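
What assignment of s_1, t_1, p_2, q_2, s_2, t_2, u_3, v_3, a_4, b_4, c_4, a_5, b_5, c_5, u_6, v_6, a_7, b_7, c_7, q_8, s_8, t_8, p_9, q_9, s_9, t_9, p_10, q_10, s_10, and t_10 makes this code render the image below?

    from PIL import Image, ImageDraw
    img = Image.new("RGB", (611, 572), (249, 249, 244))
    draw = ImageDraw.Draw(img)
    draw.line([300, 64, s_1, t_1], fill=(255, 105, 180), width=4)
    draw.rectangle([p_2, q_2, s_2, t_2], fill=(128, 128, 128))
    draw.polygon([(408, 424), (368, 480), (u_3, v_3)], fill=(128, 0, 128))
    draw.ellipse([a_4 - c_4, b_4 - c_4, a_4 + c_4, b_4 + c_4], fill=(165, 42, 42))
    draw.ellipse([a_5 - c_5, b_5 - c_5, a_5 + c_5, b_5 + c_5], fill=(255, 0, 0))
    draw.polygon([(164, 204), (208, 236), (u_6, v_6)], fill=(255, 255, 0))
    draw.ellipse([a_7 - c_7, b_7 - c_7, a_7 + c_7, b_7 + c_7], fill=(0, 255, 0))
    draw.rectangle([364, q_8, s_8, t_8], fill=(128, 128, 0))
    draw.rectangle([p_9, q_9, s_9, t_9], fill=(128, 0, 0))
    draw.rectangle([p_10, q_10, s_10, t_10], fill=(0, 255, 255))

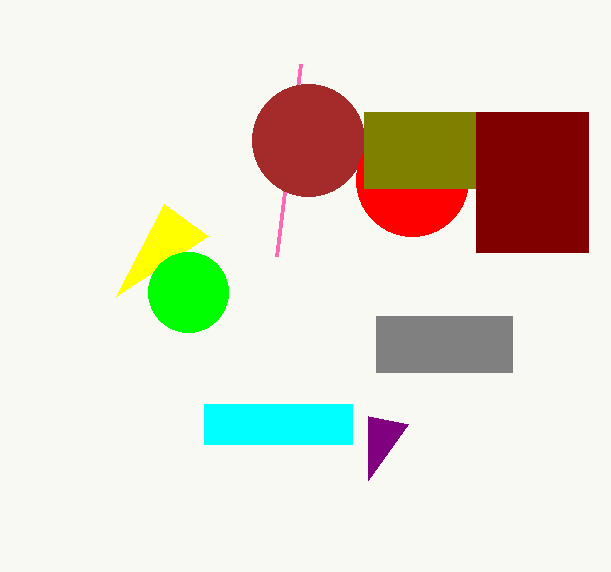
s_1 = 276; t_1 = 256; p_2 = 376; q_2 = 316; s_2 = 512; t_2 = 372; u_3 = 368; v_3 = 416; a_4 = 308; b_4 = 140; c_4 = 56; a_5 = 412; b_5 = 180; c_5 = 56; u_6 = 116; v_6 = 296; a_7 = 188; b_7 = 292; c_7 = 40; q_8 = 112; s_8 = 476; t_8 = 188; p_9 = 476; q_9 = 112; s_9 = 588; t_9 = 252; p_10 = 204; q_10 = 404; s_10 = 352; t_10 = 444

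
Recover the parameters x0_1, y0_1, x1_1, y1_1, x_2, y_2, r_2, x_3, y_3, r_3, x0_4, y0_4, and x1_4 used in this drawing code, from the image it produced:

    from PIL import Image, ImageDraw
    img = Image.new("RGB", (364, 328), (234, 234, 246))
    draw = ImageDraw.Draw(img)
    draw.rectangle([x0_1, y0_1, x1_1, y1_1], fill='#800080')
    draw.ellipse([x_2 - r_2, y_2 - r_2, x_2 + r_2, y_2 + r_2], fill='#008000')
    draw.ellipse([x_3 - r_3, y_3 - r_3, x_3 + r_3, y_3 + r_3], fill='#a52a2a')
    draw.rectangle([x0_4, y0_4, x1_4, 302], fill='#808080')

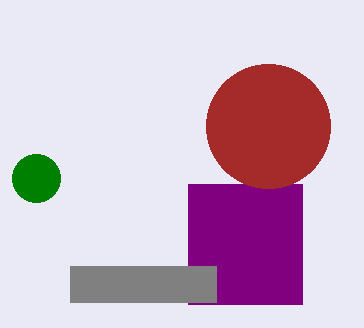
x0_1 = 188; y0_1 = 184; x1_1 = 302; y1_1 = 304; x_2 = 36; y_2 = 178; r_2 = 24; x_3 = 268; y_3 = 126; r_3 = 62; x0_4 = 70; y0_4 = 266; x1_4 = 216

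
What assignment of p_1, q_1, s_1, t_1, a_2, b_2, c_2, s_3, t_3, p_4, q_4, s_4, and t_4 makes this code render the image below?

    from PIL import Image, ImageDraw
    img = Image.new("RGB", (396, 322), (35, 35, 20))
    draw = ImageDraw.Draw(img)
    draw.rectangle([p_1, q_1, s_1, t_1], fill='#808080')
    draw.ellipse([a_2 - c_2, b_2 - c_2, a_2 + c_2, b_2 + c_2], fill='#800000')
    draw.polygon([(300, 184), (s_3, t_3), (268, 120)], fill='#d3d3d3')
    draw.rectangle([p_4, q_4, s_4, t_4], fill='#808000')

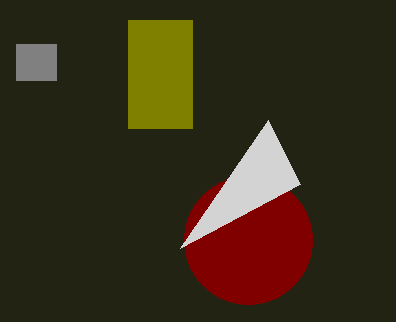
p_1 = 16
q_1 = 44
s_1 = 56
t_1 = 80
a_2 = 248
b_2 = 240
c_2 = 64
s_3 = 180
t_3 = 248
p_4 = 128
q_4 = 20
s_4 = 192
t_4 = 128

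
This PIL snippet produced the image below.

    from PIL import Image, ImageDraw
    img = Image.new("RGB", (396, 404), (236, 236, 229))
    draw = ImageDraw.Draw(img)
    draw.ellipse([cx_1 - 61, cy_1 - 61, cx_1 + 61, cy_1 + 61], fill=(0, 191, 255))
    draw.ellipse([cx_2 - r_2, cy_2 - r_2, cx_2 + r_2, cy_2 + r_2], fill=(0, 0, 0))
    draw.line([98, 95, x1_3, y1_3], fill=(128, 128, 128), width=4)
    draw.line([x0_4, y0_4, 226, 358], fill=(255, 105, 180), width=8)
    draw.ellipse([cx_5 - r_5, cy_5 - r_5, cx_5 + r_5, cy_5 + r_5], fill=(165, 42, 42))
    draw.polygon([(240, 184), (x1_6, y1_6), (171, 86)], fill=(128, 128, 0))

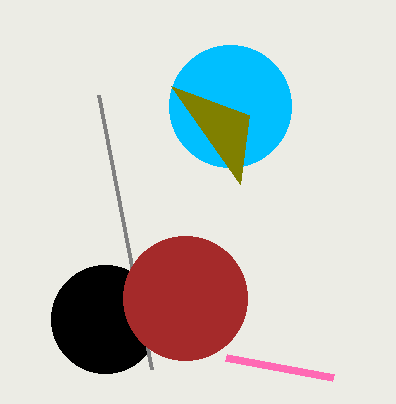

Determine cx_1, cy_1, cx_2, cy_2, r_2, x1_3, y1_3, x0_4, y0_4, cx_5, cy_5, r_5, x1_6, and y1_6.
cx_1 = 230, cy_1 = 106, cx_2 = 105, cy_2 = 319, r_2 = 54, x1_3 = 151, y1_3 = 369, x0_4 = 333, y0_4 = 378, cx_5 = 185, cy_5 = 298, r_5 = 62, x1_6 = 249, y1_6 = 115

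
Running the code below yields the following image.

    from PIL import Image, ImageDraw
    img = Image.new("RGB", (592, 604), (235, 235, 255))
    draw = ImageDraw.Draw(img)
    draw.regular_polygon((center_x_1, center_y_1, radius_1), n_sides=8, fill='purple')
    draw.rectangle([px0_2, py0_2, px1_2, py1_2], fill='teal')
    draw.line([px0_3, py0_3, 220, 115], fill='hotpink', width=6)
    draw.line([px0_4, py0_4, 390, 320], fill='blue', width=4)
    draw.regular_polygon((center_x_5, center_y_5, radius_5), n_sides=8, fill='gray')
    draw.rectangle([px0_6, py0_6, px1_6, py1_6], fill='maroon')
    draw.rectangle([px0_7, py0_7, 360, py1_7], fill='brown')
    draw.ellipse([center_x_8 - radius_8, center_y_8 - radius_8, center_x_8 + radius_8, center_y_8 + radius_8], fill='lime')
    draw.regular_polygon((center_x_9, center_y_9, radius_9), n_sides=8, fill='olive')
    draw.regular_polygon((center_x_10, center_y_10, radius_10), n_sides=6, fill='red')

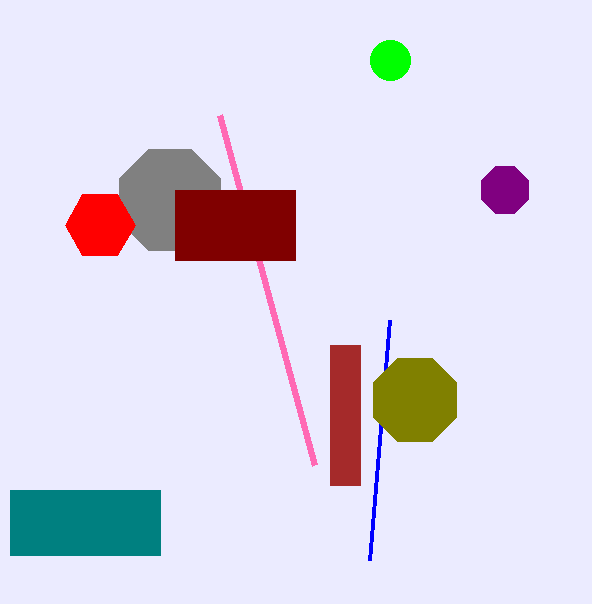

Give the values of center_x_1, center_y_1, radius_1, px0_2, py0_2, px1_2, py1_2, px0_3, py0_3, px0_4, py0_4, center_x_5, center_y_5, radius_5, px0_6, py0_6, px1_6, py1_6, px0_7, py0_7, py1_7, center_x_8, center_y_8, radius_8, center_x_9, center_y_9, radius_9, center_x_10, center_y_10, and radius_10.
center_x_1 = 505
center_y_1 = 190
radius_1 = 25
px0_2 = 10
py0_2 = 490
px1_2 = 160
py1_2 = 555
px0_3 = 315
py0_3 = 465
px0_4 = 370
py0_4 = 560
center_x_5 = 170
center_y_5 = 200
radius_5 = 55
px0_6 = 175
py0_6 = 190
px1_6 = 295
py1_6 = 260
px0_7 = 330
py0_7 = 345
py1_7 = 485
center_x_8 = 390
center_y_8 = 60
radius_8 = 20
center_x_9 = 415
center_y_9 = 400
radius_9 = 45
center_x_10 = 100
center_y_10 = 225
radius_10 = 35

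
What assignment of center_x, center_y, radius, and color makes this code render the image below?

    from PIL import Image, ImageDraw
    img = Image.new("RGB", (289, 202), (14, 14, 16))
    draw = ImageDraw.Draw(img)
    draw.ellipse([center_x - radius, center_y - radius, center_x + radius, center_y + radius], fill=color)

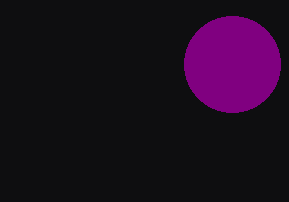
center_x = 232, center_y = 64, radius = 48, color = 'purple'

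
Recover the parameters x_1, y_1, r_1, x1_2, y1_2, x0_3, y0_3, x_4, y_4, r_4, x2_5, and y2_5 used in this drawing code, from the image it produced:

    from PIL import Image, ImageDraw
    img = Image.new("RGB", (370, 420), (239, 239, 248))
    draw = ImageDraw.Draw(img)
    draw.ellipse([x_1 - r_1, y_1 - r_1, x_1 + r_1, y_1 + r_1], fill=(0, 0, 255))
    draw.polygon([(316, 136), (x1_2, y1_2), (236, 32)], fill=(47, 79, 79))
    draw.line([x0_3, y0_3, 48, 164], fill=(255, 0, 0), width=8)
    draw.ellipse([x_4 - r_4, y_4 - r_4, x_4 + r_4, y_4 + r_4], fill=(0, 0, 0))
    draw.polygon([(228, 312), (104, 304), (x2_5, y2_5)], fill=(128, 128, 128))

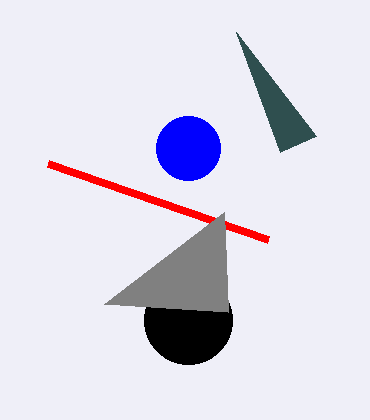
x_1 = 188; y_1 = 148; r_1 = 32; x1_2 = 280; y1_2 = 152; x0_3 = 268; y0_3 = 240; x_4 = 188; y_4 = 320; r_4 = 44; x2_5 = 224; y2_5 = 212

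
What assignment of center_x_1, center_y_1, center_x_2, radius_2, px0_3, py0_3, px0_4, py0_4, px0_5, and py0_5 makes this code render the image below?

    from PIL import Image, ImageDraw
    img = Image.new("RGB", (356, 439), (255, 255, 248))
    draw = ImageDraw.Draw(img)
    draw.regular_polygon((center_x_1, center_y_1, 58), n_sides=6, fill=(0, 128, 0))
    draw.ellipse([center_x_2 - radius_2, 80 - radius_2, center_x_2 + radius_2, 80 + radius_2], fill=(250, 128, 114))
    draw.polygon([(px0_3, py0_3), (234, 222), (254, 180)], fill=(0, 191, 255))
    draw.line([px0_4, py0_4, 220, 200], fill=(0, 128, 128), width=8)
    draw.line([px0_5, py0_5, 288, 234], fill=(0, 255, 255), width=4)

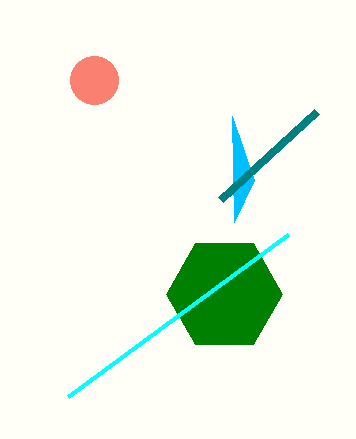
center_x_1 = 224, center_y_1 = 294, center_x_2 = 94, radius_2 = 24, px0_3 = 232, py0_3 = 116, px0_4 = 316, py0_4 = 112, px0_5 = 68, py0_5 = 396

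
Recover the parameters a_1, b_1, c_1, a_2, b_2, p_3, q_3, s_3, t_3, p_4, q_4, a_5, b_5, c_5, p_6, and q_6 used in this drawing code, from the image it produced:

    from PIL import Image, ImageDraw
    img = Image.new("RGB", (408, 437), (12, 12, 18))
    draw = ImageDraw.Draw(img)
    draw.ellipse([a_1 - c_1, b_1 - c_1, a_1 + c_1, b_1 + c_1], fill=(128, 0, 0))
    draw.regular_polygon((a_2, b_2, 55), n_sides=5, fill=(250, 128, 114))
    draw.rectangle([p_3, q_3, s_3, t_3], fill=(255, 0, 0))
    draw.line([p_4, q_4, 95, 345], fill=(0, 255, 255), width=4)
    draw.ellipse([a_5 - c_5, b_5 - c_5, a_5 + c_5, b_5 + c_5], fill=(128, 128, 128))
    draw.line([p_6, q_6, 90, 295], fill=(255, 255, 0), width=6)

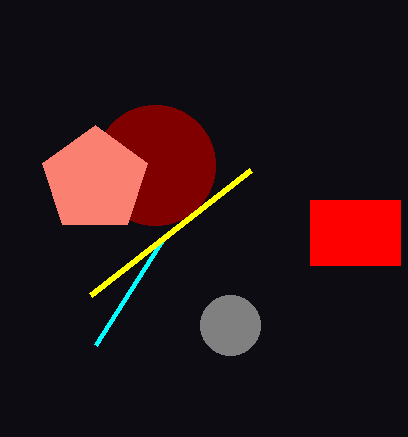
a_1 = 155
b_1 = 165
c_1 = 60
a_2 = 95
b_2 = 180
p_3 = 310
q_3 = 200
s_3 = 400
t_3 = 265
p_4 = 165
q_4 = 235
a_5 = 230
b_5 = 325
c_5 = 30
p_6 = 250
q_6 = 170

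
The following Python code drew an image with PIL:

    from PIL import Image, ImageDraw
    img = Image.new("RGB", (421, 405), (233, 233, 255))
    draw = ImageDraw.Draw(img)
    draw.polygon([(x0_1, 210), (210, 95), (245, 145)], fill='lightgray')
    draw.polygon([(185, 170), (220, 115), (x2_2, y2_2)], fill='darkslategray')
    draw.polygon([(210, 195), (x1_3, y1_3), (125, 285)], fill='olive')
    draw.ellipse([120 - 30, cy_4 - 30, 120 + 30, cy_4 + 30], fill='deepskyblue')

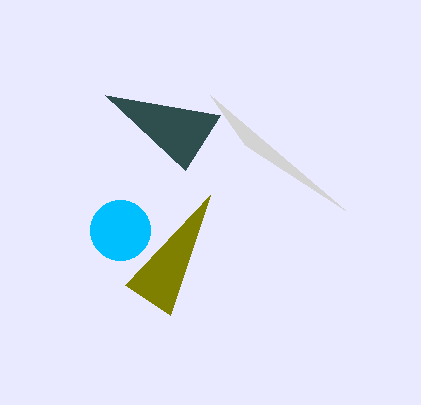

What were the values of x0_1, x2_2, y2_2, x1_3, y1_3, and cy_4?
x0_1 = 345; x2_2 = 105; y2_2 = 95; x1_3 = 170; y1_3 = 315; cy_4 = 230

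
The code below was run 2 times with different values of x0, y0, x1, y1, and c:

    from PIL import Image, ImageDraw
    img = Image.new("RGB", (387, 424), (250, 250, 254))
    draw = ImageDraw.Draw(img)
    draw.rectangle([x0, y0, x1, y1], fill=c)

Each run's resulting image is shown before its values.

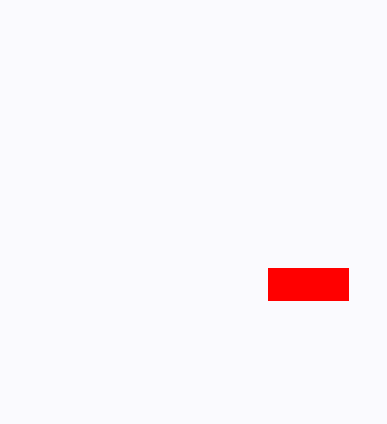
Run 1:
x0 = 268, y0 = 268, x1 = 348, y1 = 300, c = 'red'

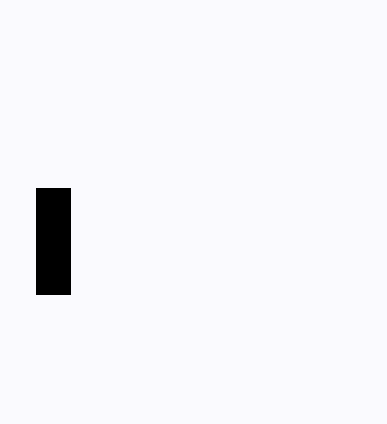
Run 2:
x0 = 36; y0 = 188; x1 = 70; y1 = 294; c = 'black'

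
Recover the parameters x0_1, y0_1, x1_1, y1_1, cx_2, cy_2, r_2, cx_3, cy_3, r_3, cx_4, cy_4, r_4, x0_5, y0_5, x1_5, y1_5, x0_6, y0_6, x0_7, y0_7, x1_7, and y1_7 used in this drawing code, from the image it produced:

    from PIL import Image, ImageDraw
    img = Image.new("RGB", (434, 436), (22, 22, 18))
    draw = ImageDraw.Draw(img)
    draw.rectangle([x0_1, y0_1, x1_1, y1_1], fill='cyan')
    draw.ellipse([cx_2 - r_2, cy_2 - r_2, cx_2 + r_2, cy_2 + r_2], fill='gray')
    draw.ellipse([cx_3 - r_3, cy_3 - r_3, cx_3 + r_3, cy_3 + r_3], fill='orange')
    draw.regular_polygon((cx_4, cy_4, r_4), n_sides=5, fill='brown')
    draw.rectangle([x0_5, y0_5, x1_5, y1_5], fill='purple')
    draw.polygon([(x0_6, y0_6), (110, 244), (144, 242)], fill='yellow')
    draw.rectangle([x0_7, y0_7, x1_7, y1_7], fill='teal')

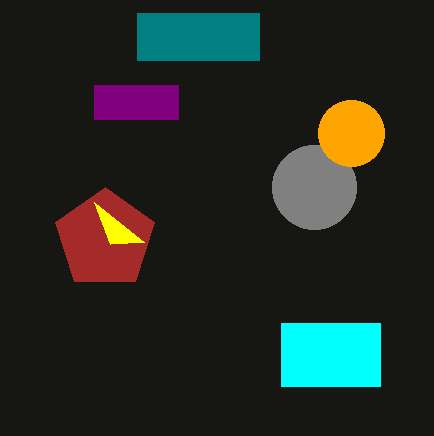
x0_1 = 281, y0_1 = 323, x1_1 = 380, y1_1 = 386, cx_2 = 314, cy_2 = 187, r_2 = 42, cx_3 = 351, cy_3 = 133, r_3 = 33, cx_4 = 105, cy_4 = 239, r_4 = 52, x0_5 = 94, y0_5 = 85, x1_5 = 178, y1_5 = 119, x0_6 = 94, y0_6 = 202, x0_7 = 137, y0_7 = 13, x1_7 = 259, y1_7 = 60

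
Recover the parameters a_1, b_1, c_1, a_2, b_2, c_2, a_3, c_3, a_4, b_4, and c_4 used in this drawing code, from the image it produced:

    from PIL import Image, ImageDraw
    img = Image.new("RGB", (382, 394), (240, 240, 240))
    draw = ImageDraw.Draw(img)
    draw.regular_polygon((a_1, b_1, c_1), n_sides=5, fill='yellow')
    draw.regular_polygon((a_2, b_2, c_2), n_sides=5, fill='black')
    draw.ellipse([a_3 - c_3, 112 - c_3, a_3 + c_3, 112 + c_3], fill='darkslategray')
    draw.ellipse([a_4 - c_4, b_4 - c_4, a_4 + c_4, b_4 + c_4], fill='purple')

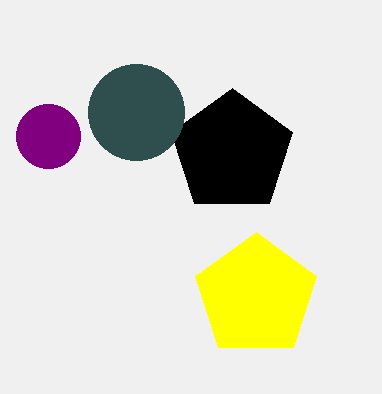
a_1 = 256
b_1 = 296
c_1 = 64
a_2 = 232
b_2 = 152
c_2 = 64
a_3 = 136
c_3 = 48
a_4 = 48
b_4 = 136
c_4 = 32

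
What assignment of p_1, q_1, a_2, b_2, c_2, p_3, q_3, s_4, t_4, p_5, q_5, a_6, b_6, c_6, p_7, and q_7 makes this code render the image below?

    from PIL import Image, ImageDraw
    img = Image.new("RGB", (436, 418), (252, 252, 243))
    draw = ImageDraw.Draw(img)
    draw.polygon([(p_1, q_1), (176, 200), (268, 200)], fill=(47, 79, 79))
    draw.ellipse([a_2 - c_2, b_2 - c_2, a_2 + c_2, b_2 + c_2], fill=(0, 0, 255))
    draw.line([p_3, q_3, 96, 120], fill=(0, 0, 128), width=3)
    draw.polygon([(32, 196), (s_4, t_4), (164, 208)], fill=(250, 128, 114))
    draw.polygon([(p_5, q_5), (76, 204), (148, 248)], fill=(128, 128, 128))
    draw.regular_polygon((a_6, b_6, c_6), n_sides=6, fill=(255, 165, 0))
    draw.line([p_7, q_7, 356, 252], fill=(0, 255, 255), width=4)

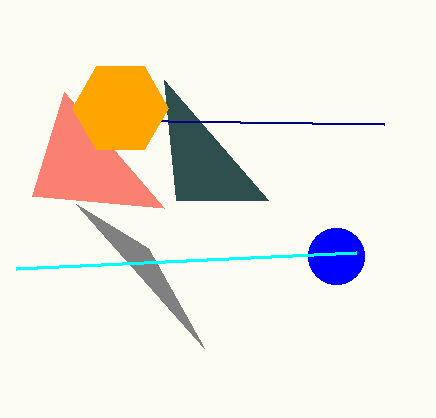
p_1 = 164, q_1 = 80, a_2 = 336, b_2 = 256, c_2 = 28, p_3 = 384, q_3 = 124, s_4 = 64, t_4 = 92, p_5 = 204, q_5 = 348, a_6 = 120, b_6 = 108, c_6 = 48, p_7 = 16, q_7 = 268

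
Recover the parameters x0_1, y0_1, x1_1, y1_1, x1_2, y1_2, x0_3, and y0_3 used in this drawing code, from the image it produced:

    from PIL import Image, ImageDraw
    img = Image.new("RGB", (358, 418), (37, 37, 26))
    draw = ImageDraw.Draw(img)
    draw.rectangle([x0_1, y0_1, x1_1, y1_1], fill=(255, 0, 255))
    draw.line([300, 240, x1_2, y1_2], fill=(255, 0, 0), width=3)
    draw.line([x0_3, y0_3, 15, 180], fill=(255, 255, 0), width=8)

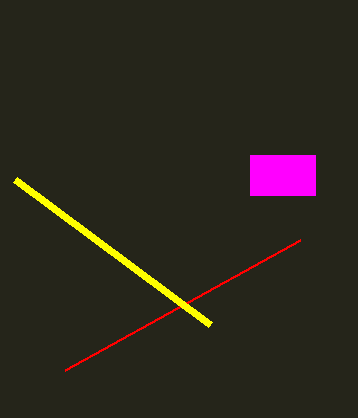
x0_1 = 250, y0_1 = 155, x1_1 = 315, y1_1 = 195, x1_2 = 65, y1_2 = 370, x0_3 = 210, y0_3 = 325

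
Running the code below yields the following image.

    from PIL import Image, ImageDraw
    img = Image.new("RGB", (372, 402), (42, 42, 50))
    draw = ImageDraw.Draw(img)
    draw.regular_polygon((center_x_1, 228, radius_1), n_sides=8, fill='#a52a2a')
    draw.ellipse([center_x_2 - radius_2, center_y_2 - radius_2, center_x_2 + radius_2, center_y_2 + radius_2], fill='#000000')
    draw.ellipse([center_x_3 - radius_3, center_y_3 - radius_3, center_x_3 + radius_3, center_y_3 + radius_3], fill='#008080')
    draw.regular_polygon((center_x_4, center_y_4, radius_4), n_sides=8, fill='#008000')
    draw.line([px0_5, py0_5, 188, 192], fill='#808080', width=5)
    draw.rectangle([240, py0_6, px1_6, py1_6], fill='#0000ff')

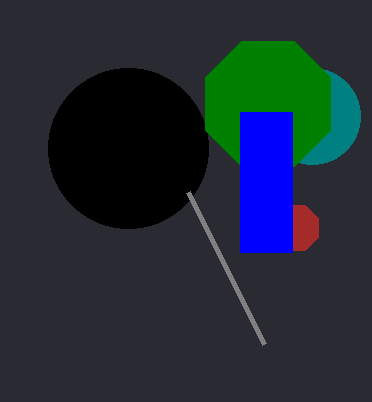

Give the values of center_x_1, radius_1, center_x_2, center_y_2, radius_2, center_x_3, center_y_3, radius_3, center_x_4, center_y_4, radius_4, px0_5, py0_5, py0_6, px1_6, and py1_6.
center_x_1 = 296; radius_1 = 24; center_x_2 = 128; center_y_2 = 148; radius_2 = 80; center_x_3 = 312; center_y_3 = 116; radius_3 = 48; center_x_4 = 268; center_y_4 = 104; radius_4 = 68; px0_5 = 264; py0_5 = 344; py0_6 = 112; px1_6 = 292; py1_6 = 252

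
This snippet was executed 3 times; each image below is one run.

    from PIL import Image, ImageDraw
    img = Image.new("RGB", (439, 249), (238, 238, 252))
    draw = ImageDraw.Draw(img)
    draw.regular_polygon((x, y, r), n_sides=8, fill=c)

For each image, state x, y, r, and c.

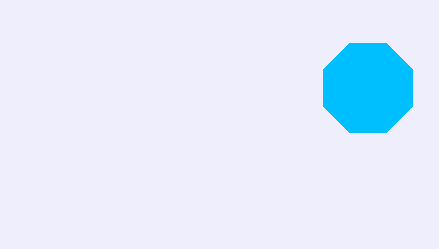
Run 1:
x = 368; y = 88; r = 48; c = 'deepskyblue'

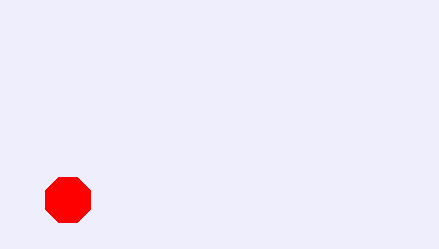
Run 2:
x = 68; y = 200; r = 24; c = 'red'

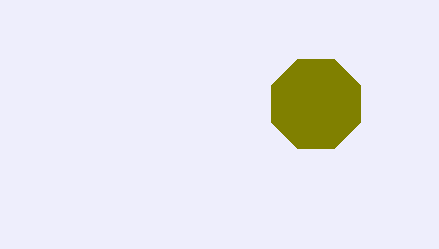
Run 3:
x = 316, y = 104, r = 48, c = 'olive'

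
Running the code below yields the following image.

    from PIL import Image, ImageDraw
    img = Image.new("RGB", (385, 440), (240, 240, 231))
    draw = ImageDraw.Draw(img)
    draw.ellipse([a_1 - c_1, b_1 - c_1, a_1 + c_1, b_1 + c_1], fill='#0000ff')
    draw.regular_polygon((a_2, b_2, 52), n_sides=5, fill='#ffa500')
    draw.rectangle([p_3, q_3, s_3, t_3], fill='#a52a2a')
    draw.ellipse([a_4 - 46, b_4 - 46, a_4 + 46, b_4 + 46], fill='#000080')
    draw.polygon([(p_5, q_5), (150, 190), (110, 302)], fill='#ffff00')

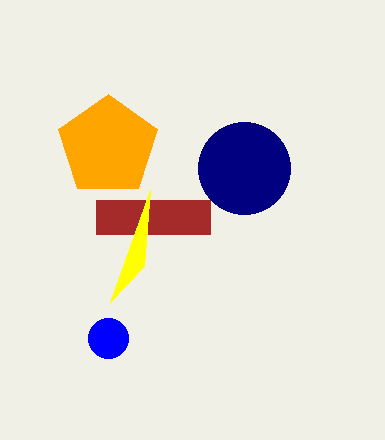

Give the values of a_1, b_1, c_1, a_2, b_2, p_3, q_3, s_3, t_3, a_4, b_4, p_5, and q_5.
a_1 = 108; b_1 = 338; c_1 = 20; a_2 = 108; b_2 = 146; p_3 = 96; q_3 = 200; s_3 = 210; t_3 = 234; a_4 = 244; b_4 = 168; p_5 = 144; q_5 = 266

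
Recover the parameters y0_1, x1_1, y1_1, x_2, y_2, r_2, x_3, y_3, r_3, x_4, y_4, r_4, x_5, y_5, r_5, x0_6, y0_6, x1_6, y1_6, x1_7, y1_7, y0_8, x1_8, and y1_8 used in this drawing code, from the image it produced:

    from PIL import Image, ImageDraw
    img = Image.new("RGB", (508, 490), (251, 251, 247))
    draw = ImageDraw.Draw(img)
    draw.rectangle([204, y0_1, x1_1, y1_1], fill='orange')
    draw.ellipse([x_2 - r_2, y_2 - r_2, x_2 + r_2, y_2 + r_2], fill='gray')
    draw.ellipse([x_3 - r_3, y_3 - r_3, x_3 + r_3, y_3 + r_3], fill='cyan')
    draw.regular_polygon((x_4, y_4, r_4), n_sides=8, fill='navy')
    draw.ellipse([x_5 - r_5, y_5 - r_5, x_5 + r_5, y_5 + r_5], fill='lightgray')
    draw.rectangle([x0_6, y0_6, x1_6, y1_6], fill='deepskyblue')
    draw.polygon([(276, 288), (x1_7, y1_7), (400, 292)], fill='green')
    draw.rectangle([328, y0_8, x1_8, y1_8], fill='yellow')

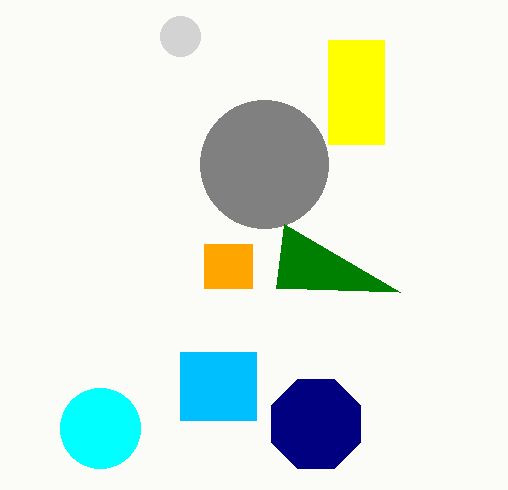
y0_1 = 244, x1_1 = 252, y1_1 = 288, x_2 = 264, y_2 = 164, r_2 = 64, x_3 = 100, y_3 = 428, r_3 = 40, x_4 = 316, y_4 = 424, r_4 = 48, x_5 = 180, y_5 = 36, r_5 = 20, x0_6 = 180, y0_6 = 352, x1_6 = 256, y1_6 = 420, x1_7 = 284, y1_7 = 224, y0_8 = 40, x1_8 = 384, y1_8 = 144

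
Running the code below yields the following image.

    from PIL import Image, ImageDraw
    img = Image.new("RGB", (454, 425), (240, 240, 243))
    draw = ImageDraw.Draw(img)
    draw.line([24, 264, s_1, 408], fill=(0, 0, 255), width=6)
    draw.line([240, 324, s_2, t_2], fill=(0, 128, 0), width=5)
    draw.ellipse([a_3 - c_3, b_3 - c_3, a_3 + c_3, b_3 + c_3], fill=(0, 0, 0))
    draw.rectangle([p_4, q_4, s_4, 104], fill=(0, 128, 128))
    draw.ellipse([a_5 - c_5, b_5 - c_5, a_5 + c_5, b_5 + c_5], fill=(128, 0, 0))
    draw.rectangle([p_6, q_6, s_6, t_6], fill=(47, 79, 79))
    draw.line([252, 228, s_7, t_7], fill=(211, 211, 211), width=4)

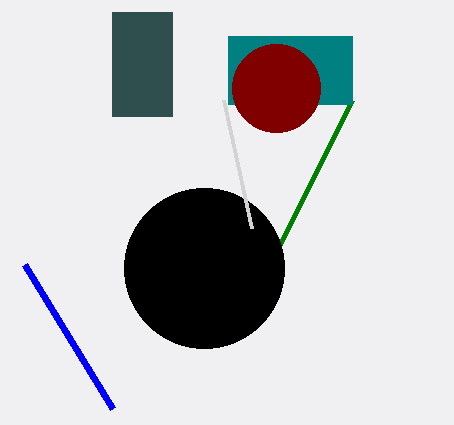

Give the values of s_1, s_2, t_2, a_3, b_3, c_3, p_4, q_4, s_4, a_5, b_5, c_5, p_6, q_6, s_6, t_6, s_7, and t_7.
s_1 = 112
s_2 = 352
t_2 = 100
a_3 = 204
b_3 = 268
c_3 = 80
p_4 = 228
q_4 = 36
s_4 = 352
a_5 = 276
b_5 = 88
c_5 = 44
p_6 = 112
q_6 = 12
s_6 = 172
t_6 = 116
s_7 = 224
t_7 = 100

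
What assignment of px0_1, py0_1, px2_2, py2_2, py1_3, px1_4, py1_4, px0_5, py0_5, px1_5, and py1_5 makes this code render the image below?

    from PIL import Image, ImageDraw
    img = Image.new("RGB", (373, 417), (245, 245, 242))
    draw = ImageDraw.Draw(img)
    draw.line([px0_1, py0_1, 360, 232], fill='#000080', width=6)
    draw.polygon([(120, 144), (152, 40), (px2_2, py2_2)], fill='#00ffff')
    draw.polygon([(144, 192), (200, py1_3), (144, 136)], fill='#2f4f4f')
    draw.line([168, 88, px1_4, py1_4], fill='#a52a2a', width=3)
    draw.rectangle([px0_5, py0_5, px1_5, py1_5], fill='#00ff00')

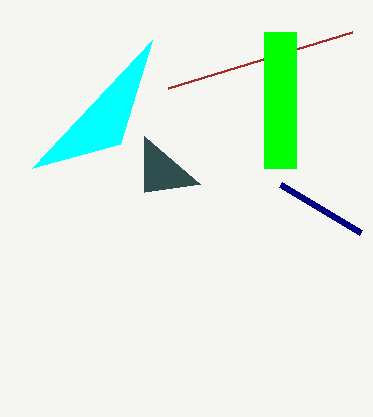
px0_1 = 280; py0_1 = 184; px2_2 = 32; py2_2 = 168; py1_3 = 184; px1_4 = 352; py1_4 = 32; px0_5 = 264; py0_5 = 32; px1_5 = 296; py1_5 = 168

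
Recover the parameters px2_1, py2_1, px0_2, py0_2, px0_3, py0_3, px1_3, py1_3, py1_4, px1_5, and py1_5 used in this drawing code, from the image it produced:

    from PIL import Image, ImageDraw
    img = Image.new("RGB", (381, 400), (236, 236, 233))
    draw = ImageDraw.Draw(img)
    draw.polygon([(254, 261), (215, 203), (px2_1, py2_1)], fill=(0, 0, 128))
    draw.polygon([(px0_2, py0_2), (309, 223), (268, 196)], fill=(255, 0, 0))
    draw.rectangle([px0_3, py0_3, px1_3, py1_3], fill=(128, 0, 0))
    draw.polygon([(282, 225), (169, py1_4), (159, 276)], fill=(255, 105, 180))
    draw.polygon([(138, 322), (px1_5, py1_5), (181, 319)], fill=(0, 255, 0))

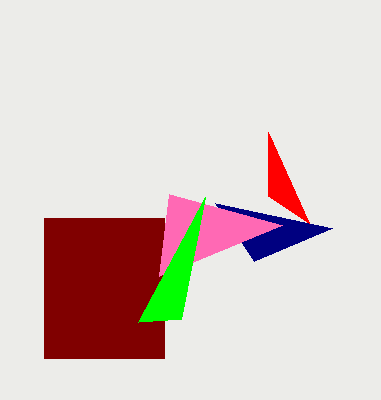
px2_1 = 332; py2_1 = 228; px0_2 = 268; py0_2 = 132; px0_3 = 44; py0_3 = 218; px1_3 = 164; py1_3 = 358; py1_4 = 194; px1_5 = 205; py1_5 = 197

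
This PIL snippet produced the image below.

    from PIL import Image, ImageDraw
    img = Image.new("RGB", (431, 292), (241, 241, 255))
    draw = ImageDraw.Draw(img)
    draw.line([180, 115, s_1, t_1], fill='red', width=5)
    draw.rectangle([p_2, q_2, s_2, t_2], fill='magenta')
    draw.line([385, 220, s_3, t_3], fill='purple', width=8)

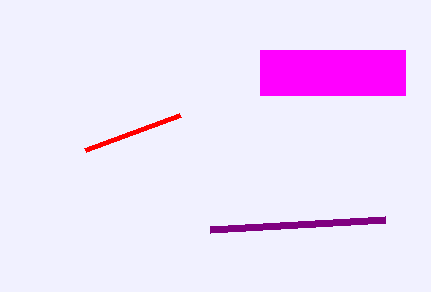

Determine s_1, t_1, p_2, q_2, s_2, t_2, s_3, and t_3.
s_1 = 85
t_1 = 150
p_2 = 260
q_2 = 50
s_2 = 405
t_2 = 95
s_3 = 210
t_3 = 230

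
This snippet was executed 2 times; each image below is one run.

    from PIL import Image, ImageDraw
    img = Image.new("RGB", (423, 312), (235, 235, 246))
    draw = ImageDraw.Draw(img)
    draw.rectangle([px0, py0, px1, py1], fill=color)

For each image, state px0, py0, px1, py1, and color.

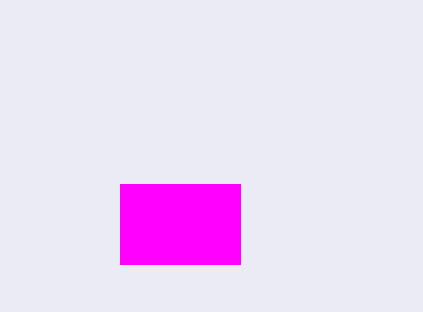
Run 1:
px0 = 120
py0 = 184
px1 = 240
py1 = 264
color = 'magenta'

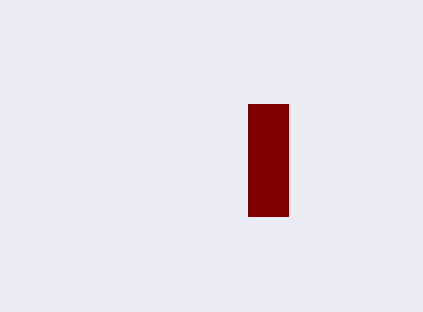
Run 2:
px0 = 248; py0 = 104; px1 = 288; py1 = 216; color = 'maroon'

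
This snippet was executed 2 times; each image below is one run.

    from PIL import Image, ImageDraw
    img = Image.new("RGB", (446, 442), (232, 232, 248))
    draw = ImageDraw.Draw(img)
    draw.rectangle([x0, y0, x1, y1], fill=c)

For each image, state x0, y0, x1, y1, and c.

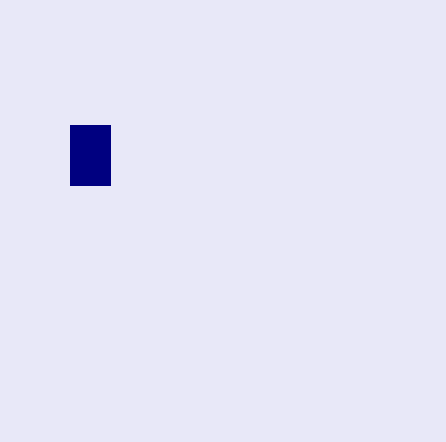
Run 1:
x0 = 70
y0 = 125
x1 = 110
y1 = 185
c = 'navy'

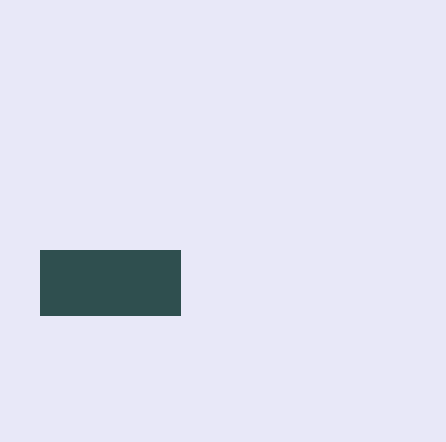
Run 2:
x0 = 40; y0 = 250; x1 = 180; y1 = 315; c = 'darkslategray'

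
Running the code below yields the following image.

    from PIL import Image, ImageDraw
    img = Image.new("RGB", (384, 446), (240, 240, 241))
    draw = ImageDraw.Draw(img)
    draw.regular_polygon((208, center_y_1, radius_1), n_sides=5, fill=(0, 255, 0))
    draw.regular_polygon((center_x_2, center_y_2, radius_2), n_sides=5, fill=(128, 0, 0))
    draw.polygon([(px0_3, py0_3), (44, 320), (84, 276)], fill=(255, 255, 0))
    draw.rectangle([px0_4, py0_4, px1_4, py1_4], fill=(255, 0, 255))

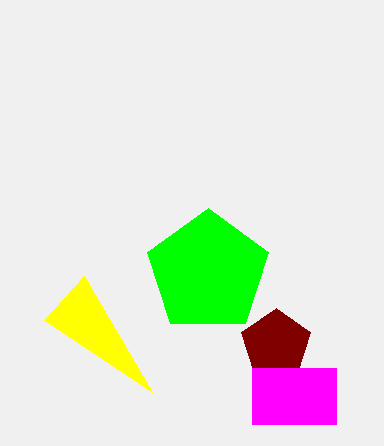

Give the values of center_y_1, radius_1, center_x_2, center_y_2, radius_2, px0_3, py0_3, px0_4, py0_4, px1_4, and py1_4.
center_y_1 = 272
radius_1 = 64
center_x_2 = 276
center_y_2 = 344
radius_2 = 36
px0_3 = 152
py0_3 = 392
px0_4 = 252
py0_4 = 368
px1_4 = 336
py1_4 = 424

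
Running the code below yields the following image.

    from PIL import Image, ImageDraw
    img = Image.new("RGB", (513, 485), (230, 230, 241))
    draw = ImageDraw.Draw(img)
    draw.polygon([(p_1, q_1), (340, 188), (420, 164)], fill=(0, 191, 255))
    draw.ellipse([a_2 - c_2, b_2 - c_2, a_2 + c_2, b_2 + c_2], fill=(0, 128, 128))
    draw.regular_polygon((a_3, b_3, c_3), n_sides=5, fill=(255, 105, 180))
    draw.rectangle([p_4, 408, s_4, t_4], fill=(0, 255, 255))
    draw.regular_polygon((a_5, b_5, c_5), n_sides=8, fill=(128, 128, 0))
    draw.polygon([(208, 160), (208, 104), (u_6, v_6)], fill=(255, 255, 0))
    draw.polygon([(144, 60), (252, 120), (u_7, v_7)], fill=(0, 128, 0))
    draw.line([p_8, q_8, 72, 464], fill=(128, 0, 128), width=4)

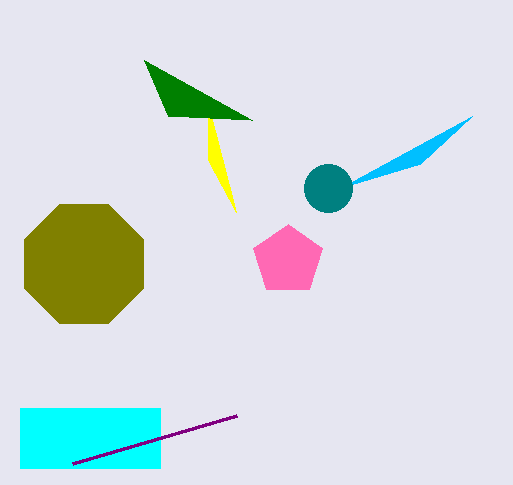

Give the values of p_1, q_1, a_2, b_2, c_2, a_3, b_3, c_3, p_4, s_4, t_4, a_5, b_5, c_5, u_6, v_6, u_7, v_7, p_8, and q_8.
p_1 = 472
q_1 = 116
a_2 = 328
b_2 = 188
c_2 = 24
a_3 = 288
b_3 = 260
c_3 = 36
p_4 = 20
s_4 = 160
t_4 = 468
a_5 = 84
b_5 = 264
c_5 = 64
u_6 = 236
v_6 = 212
u_7 = 168
v_7 = 116
p_8 = 236
q_8 = 416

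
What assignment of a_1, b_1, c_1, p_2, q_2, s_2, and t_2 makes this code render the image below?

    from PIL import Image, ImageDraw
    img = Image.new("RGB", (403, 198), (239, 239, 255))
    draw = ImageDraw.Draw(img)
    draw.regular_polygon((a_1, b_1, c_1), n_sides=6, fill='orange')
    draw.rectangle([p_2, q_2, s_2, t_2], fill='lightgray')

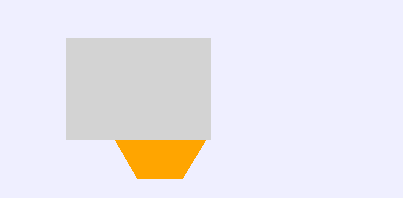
a_1 = 160, b_1 = 140, c_1 = 45, p_2 = 66, q_2 = 38, s_2 = 210, t_2 = 139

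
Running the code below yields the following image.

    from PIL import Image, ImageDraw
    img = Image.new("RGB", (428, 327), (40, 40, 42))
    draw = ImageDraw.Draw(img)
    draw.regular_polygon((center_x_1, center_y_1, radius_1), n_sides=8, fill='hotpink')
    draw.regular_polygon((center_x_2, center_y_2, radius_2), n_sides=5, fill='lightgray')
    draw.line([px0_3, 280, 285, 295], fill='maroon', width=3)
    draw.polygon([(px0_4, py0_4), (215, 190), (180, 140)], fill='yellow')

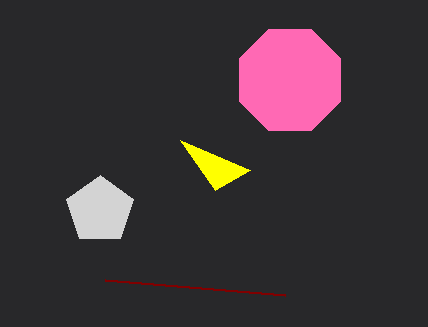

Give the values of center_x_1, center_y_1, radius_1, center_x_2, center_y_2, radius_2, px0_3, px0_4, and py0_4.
center_x_1 = 290
center_y_1 = 80
radius_1 = 55
center_x_2 = 100
center_y_2 = 210
radius_2 = 35
px0_3 = 105
px0_4 = 250
py0_4 = 170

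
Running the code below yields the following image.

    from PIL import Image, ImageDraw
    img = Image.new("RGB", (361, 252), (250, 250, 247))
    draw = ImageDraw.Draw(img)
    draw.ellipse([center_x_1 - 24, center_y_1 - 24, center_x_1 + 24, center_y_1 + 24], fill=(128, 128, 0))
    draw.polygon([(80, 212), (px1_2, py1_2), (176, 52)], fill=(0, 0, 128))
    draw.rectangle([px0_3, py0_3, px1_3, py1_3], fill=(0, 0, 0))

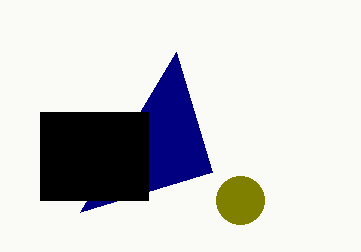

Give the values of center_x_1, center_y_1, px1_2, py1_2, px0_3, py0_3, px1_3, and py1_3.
center_x_1 = 240
center_y_1 = 200
px1_2 = 212
py1_2 = 172
px0_3 = 40
py0_3 = 112
px1_3 = 148
py1_3 = 200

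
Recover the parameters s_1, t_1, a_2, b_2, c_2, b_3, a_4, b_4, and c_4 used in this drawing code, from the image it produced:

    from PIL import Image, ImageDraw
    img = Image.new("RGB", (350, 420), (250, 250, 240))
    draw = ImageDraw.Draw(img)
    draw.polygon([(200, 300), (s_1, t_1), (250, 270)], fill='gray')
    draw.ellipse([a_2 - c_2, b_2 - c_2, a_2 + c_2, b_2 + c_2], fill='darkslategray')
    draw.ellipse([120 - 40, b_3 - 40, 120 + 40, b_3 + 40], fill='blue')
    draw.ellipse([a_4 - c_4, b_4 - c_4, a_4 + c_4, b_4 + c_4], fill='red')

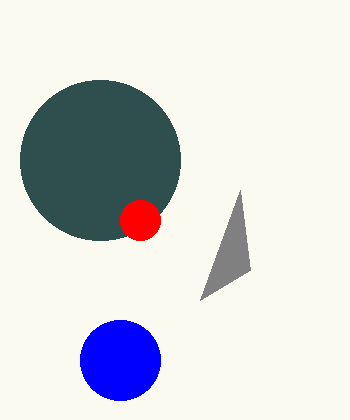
s_1 = 240
t_1 = 190
a_2 = 100
b_2 = 160
c_2 = 80
b_3 = 360
a_4 = 140
b_4 = 220
c_4 = 20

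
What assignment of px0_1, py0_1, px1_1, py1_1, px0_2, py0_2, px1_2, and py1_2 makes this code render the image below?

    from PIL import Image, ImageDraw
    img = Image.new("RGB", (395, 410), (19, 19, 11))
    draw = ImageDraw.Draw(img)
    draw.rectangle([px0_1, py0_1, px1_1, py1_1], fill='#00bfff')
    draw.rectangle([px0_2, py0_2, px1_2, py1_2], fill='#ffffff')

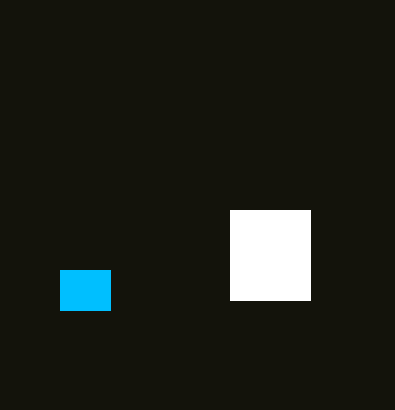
px0_1 = 60; py0_1 = 270; px1_1 = 110; py1_1 = 310; px0_2 = 230; py0_2 = 210; px1_2 = 310; py1_2 = 300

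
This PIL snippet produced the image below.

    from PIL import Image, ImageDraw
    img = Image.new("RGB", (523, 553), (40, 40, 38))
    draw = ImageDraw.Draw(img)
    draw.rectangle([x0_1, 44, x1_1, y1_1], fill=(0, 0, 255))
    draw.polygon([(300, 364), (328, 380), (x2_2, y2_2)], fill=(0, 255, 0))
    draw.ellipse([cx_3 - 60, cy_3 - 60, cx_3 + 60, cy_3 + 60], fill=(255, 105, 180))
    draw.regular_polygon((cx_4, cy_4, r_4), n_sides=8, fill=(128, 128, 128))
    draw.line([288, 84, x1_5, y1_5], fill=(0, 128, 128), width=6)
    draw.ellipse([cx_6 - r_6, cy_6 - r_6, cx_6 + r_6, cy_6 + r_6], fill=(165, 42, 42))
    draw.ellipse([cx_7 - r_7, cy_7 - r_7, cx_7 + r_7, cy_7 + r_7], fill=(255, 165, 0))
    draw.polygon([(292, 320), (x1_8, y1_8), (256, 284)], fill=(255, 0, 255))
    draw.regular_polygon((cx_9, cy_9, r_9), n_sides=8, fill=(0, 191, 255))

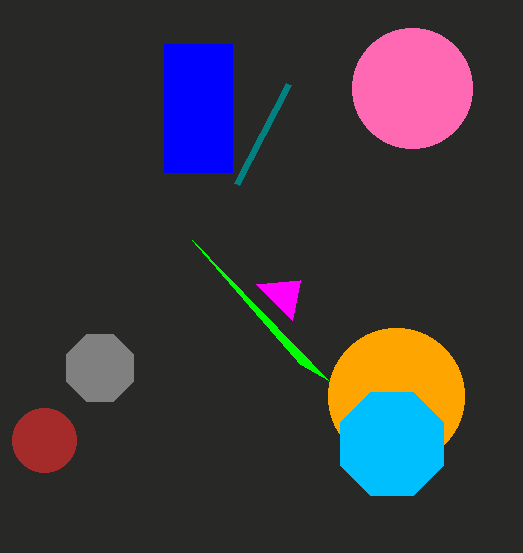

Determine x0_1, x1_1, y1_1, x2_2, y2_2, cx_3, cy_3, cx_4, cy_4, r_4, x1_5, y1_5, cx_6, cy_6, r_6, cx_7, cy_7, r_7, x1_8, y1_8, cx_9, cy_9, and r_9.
x0_1 = 164; x1_1 = 232; y1_1 = 172; x2_2 = 192; y2_2 = 240; cx_3 = 412; cy_3 = 88; cx_4 = 100; cy_4 = 368; r_4 = 36; x1_5 = 236; y1_5 = 184; cx_6 = 44; cy_6 = 440; r_6 = 32; cx_7 = 396; cy_7 = 396; r_7 = 68; x1_8 = 300; y1_8 = 280; cx_9 = 392; cy_9 = 444; r_9 = 56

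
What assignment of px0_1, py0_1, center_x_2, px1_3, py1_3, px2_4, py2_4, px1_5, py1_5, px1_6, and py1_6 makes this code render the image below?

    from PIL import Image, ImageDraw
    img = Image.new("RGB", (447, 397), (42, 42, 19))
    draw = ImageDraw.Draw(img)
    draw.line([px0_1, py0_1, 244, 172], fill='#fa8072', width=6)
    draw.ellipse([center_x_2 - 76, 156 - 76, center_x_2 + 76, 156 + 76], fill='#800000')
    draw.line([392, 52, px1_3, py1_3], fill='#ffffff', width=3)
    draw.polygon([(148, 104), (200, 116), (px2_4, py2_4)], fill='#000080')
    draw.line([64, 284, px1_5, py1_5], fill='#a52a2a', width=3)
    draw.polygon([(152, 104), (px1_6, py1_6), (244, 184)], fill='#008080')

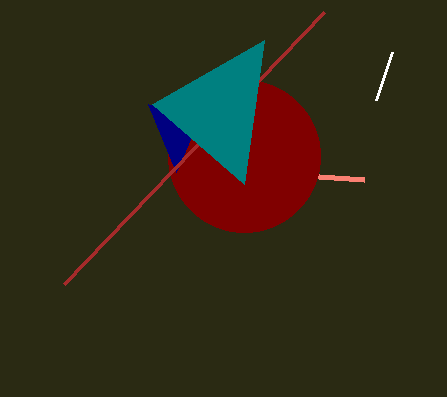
px0_1 = 364; py0_1 = 180; center_x_2 = 244; px1_3 = 376; py1_3 = 100; px2_4 = 176; py2_4 = 172; px1_5 = 324; py1_5 = 12; px1_6 = 264; py1_6 = 40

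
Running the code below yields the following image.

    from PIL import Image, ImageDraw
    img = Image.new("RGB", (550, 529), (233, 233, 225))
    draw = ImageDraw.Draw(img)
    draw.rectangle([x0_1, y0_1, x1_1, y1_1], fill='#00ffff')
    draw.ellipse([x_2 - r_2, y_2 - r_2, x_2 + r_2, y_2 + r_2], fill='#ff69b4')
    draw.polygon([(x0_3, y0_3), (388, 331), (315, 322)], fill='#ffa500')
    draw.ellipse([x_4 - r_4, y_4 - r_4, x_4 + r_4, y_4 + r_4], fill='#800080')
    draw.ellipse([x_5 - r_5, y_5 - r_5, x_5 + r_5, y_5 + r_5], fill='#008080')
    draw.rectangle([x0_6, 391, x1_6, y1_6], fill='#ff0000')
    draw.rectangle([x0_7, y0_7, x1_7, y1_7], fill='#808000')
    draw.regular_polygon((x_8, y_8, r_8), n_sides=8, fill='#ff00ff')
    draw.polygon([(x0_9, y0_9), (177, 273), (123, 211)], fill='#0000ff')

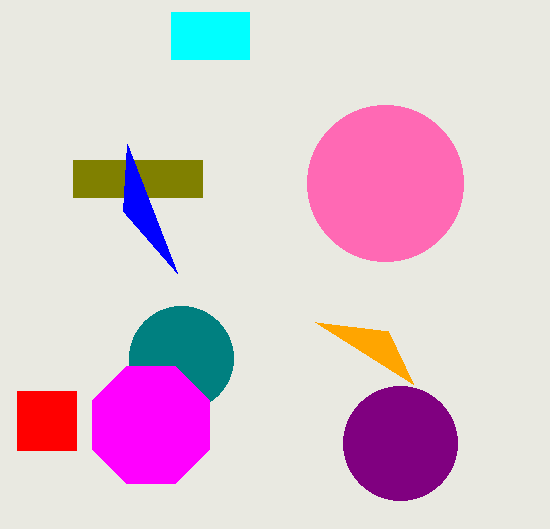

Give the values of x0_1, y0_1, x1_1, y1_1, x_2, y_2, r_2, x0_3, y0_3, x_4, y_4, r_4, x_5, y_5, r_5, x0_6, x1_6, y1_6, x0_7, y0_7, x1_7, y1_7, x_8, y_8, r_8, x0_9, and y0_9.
x0_1 = 171
y0_1 = 12
x1_1 = 249
y1_1 = 59
x_2 = 385
y_2 = 183
r_2 = 78
x0_3 = 413
y0_3 = 384
x_4 = 400
y_4 = 443
r_4 = 57
x_5 = 181
y_5 = 358
r_5 = 52
x0_6 = 17
x1_6 = 76
y1_6 = 450
x0_7 = 73
y0_7 = 160
x1_7 = 202
y1_7 = 197
x_8 = 151
y_8 = 425
r_8 = 63
x0_9 = 127
y0_9 = 144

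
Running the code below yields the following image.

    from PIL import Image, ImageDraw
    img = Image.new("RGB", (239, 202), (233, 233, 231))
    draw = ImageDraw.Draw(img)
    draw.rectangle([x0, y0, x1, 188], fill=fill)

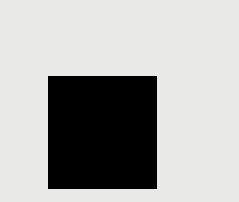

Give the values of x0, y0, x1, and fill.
x0 = 48, y0 = 76, x1 = 156, fill = 'black'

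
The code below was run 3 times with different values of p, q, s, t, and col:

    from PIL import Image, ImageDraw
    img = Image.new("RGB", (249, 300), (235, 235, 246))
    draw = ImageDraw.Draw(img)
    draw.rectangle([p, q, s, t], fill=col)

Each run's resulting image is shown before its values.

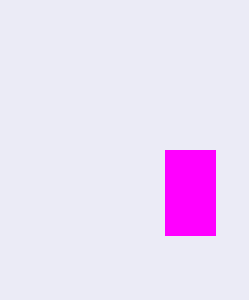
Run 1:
p = 165; q = 150; s = 215; t = 235; col = 'magenta'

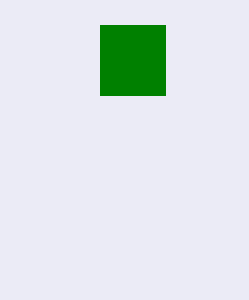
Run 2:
p = 100
q = 25
s = 165
t = 95
col = 'green'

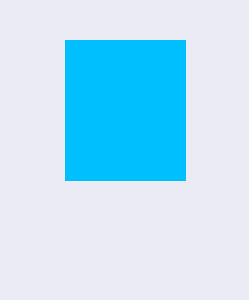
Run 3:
p = 65
q = 40
s = 185
t = 180
col = 'deepskyblue'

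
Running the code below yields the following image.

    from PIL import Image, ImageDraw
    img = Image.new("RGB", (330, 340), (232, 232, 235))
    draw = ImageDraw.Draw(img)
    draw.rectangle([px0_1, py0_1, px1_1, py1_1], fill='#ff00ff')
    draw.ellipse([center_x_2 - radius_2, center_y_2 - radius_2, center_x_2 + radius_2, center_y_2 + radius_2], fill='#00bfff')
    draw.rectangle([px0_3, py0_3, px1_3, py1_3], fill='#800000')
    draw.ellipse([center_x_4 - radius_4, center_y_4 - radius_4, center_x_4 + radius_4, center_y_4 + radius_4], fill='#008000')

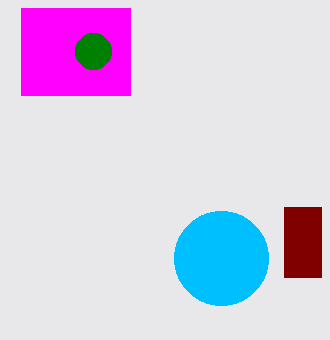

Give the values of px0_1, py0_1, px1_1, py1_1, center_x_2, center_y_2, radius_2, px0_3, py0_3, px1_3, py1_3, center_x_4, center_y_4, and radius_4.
px0_1 = 21
py0_1 = 8
px1_1 = 130
py1_1 = 95
center_x_2 = 221
center_y_2 = 258
radius_2 = 47
px0_3 = 284
py0_3 = 207
px1_3 = 321
py1_3 = 277
center_x_4 = 93
center_y_4 = 51
radius_4 = 18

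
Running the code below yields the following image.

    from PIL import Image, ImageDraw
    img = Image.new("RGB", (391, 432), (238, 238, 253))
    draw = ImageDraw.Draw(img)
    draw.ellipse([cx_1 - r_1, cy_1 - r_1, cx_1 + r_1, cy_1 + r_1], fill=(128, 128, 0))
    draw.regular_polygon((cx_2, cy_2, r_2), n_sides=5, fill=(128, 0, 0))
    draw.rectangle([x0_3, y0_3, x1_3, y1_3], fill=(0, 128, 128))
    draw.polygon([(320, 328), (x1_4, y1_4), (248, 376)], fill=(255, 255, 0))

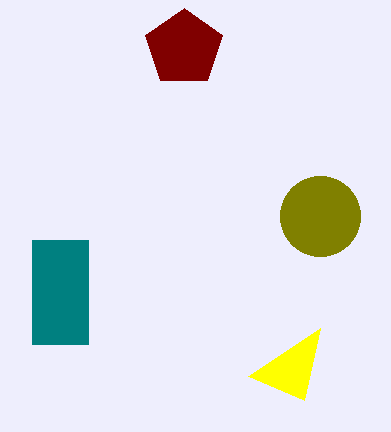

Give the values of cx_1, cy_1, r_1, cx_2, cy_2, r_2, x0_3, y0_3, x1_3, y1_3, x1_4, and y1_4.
cx_1 = 320
cy_1 = 216
r_1 = 40
cx_2 = 184
cy_2 = 48
r_2 = 40
x0_3 = 32
y0_3 = 240
x1_3 = 88
y1_3 = 344
x1_4 = 304
y1_4 = 400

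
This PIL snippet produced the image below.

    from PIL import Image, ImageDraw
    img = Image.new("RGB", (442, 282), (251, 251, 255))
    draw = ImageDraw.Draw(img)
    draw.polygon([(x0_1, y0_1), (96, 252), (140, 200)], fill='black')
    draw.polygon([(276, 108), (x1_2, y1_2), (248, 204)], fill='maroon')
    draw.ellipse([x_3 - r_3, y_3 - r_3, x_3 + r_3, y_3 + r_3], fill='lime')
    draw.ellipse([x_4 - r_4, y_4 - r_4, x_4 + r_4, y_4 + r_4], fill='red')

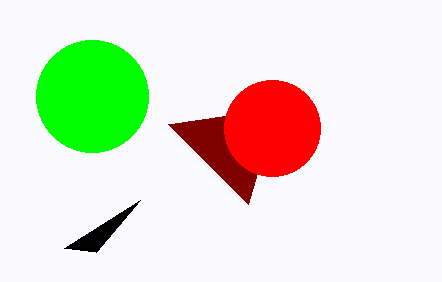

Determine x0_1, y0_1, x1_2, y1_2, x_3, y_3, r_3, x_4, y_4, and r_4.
x0_1 = 64; y0_1 = 248; x1_2 = 168; y1_2 = 124; x_3 = 92; y_3 = 96; r_3 = 56; x_4 = 272; y_4 = 128; r_4 = 48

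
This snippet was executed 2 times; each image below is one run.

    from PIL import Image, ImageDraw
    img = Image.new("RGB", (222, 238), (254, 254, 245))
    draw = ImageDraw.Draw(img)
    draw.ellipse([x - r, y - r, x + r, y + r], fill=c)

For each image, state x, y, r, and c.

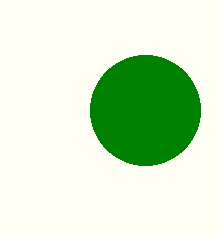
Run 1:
x = 145
y = 110
r = 55
c = 'green'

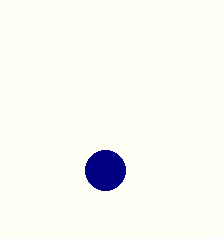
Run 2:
x = 105, y = 170, r = 20, c = 'navy'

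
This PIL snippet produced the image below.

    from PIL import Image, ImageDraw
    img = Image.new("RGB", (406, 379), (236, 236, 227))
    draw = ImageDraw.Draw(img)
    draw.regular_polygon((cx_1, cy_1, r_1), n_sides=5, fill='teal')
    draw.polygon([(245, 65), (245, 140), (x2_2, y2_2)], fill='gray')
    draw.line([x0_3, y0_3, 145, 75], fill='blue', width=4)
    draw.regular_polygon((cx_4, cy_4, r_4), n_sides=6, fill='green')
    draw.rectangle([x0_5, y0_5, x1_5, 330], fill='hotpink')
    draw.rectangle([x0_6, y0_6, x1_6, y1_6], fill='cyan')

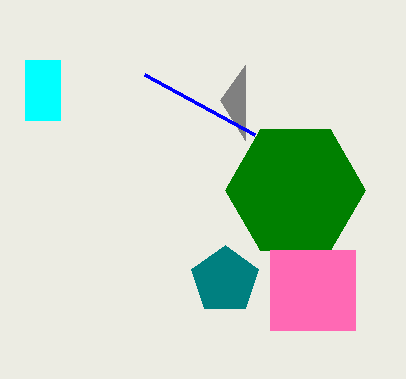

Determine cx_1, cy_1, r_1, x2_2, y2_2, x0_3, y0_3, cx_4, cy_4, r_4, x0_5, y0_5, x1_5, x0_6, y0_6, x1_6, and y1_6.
cx_1 = 225; cy_1 = 280; r_1 = 35; x2_2 = 220; y2_2 = 100; x0_3 = 255; y0_3 = 135; cx_4 = 295; cy_4 = 190; r_4 = 70; x0_5 = 270; y0_5 = 250; x1_5 = 355; x0_6 = 25; y0_6 = 60; x1_6 = 60; y1_6 = 120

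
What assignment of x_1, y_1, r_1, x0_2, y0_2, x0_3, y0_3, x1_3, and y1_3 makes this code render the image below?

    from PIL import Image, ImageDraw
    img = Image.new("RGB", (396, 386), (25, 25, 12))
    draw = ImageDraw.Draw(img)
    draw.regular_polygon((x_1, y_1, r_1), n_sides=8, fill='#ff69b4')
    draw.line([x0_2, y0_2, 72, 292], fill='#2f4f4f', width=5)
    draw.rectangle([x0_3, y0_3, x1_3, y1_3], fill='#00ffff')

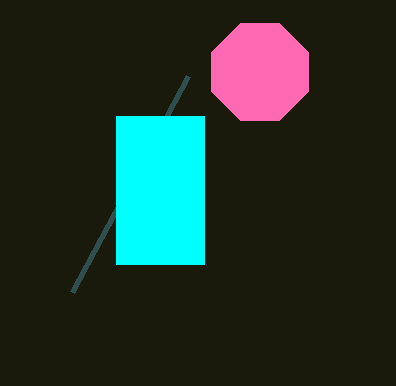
x_1 = 260, y_1 = 72, r_1 = 52, x0_2 = 188, y0_2 = 76, x0_3 = 116, y0_3 = 116, x1_3 = 204, y1_3 = 264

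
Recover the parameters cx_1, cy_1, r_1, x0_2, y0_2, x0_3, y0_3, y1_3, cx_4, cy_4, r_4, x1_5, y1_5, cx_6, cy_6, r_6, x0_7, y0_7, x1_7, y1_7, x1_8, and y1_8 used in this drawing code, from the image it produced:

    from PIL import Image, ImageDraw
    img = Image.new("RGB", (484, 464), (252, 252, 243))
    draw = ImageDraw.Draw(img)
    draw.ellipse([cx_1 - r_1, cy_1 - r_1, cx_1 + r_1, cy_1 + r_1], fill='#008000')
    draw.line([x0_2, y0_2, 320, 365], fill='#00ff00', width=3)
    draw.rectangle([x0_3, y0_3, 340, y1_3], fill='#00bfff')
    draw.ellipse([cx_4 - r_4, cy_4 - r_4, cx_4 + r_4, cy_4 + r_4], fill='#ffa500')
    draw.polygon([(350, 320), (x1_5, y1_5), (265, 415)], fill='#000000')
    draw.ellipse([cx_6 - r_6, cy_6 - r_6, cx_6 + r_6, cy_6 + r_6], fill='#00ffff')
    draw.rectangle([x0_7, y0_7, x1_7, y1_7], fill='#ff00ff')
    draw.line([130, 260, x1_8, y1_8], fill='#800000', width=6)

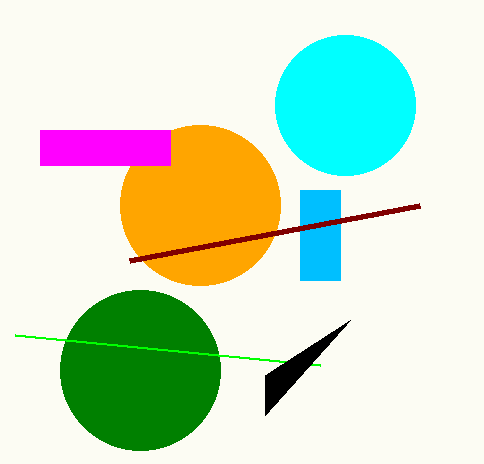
cx_1 = 140; cy_1 = 370; r_1 = 80; x0_2 = 15; y0_2 = 335; x0_3 = 300; y0_3 = 190; y1_3 = 280; cx_4 = 200; cy_4 = 205; r_4 = 80; x1_5 = 265; y1_5 = 375; cx_6 = 345; cy_6 = 105; r_6 = 70; x0_7 = 40; y0_7 = 130; x1_7 = 170; y1_7 = 165; x1_8 = 420; y1_8 = 205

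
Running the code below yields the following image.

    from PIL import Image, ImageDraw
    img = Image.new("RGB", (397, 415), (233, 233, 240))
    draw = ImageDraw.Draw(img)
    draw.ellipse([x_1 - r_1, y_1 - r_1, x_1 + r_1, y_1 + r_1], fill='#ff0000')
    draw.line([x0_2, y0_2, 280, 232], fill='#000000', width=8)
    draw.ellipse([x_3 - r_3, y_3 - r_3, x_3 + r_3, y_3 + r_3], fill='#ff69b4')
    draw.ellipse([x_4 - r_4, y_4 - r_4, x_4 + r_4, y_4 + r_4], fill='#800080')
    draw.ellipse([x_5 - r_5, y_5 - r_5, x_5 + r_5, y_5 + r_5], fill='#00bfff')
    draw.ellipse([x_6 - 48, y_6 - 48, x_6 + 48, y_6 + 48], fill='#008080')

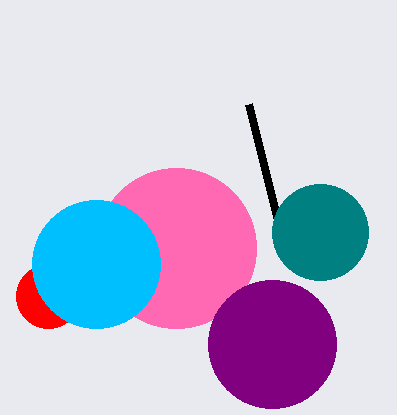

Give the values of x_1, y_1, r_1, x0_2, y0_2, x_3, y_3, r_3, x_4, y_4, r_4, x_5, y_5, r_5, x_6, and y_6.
x_1 = 48
y_1 = 296
r_1 = 32
x0_2 = 248
y0_2 = 104
x_3 = 176
y_3 = 248
r_3 = 80
x_4 = 272
y_4 = 344
r_4 = 64
x_5 = 96
y_5 = 264
r_5 = 64
x_6 = 320
y_6 = 232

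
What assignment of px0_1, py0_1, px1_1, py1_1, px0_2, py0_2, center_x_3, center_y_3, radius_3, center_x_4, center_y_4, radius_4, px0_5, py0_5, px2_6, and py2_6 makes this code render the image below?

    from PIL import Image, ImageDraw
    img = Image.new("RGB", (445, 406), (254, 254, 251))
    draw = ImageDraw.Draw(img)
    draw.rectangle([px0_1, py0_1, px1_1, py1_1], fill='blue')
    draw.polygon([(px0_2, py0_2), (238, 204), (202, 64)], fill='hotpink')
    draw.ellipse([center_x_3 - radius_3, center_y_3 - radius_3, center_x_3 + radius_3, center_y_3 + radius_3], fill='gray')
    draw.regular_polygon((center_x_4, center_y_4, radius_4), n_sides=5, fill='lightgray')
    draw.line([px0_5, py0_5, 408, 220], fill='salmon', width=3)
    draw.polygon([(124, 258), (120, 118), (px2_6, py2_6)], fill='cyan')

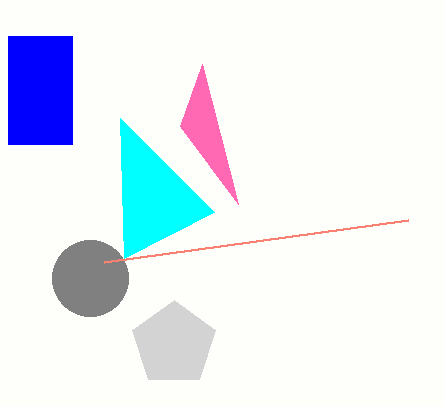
px0_1 = 8
py0_1 = 36
px1_1 = 72
py1_1 = 144
px0_2 = 180
py0_2 = 126
center_x_3 = 90
center_y_3 = 278
radius_3 = 38
center_x_4 = 174
center_y_4 = 344
radius_4 = 44
px0_5 = 104
py0_5 = 262
px2_6 = 214
py2_6 = 212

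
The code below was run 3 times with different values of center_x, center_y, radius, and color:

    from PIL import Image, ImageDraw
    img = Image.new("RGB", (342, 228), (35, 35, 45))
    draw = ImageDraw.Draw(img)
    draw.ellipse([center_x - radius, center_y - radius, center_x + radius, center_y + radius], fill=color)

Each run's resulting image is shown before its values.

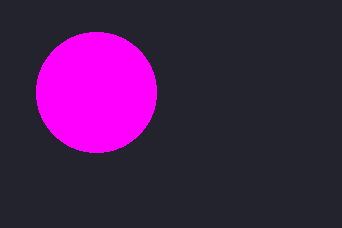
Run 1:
center_x = 96; center_y = 92; radius = 60; color = 'magenta'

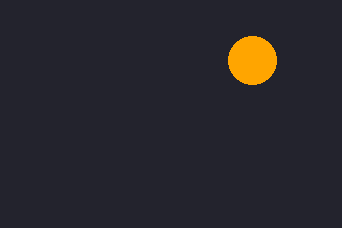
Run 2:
center_x = 252; center_y = 60; radius = 24; color = 'orange'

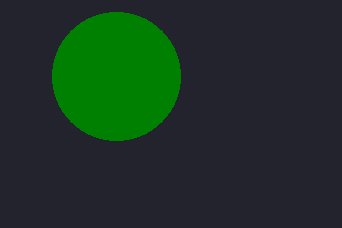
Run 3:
center_x = 116
center_y = 76
radius = 64
color = 'green'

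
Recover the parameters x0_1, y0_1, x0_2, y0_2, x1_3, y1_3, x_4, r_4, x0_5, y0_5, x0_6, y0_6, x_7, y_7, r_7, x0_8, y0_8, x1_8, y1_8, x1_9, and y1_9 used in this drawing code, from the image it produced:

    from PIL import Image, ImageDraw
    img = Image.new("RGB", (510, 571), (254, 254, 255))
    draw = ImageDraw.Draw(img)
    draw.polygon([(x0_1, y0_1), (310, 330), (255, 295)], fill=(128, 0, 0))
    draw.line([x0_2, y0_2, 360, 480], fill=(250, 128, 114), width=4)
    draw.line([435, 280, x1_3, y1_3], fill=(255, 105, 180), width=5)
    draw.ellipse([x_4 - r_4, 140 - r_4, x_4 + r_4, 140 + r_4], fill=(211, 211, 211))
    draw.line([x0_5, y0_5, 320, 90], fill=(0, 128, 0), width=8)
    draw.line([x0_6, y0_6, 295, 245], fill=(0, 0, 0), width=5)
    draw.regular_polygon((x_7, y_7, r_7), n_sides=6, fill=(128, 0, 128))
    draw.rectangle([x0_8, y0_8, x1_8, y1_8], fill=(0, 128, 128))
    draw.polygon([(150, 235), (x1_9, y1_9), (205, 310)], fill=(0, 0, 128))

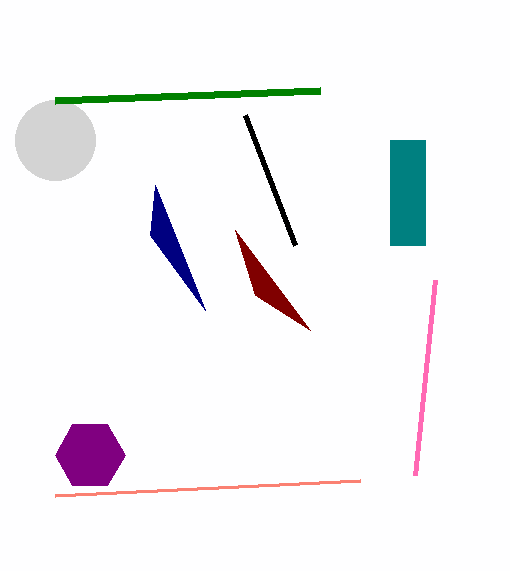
x0_1 = 235
y0_1 = 230
x0_2 = 55
y0_2 = 495
x1_3 = 415
y1_3 = 475
x_4 = 55
r_4 = 40
x0_5 = 55
y0_5 = 100
x0_6 = 245
y0_6 = 115
x_7 = 90
y_7 = 455
r_7 = 35
x0_8 = 390
y0_8 = 140
x1_8 = 425
y1_8 = 245
x1_9 = 155
y1_9 = 185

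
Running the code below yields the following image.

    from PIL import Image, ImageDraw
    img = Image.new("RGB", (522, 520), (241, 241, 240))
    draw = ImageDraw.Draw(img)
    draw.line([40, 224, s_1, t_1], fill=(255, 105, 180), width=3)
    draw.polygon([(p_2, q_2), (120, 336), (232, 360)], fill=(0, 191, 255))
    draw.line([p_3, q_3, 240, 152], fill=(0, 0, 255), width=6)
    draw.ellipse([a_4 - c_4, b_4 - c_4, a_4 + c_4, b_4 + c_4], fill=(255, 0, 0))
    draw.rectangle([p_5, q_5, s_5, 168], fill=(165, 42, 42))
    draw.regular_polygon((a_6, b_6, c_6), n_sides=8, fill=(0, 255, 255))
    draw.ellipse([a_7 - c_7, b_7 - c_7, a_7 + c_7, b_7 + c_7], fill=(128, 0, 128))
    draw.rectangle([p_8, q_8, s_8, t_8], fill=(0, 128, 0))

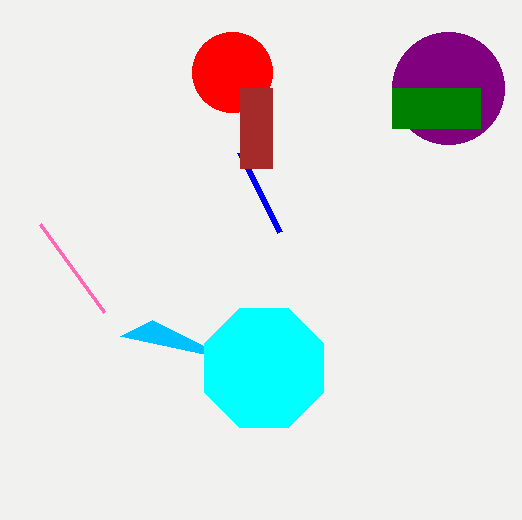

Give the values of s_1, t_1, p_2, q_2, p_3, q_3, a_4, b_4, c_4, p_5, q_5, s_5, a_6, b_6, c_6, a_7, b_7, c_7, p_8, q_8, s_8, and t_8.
s_1 = 104; t_1 = 312; p_2 = 152; q_2 = 320; p_3 = 280; q_3 = 232; a_4 = 232; b_4 = 72; c_4 = 40; p_5 = 240; q_5 = 88; s_5 = 272; a_6 = 264; b_6 = 368; c_6 = 64; a_7 = 448; b_7 = 88; c_7 = 56; p_8 = 392; q_8 = 88; s_8 = 480; t_8 = 128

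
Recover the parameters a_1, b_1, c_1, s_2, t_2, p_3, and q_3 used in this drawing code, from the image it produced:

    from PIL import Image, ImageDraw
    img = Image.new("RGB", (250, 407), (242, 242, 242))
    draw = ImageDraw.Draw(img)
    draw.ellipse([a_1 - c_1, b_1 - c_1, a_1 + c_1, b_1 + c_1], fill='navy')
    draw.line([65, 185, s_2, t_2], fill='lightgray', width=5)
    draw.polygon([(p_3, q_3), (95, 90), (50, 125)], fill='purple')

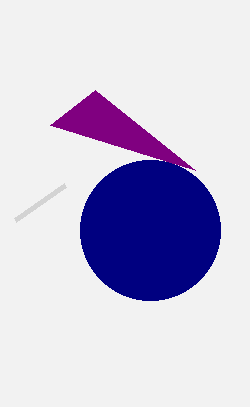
a_1 = 150
b_1 = 230
c_1 = 70
s_2 = 15
t_2 = 220
p_3 = 195
q_3 = 170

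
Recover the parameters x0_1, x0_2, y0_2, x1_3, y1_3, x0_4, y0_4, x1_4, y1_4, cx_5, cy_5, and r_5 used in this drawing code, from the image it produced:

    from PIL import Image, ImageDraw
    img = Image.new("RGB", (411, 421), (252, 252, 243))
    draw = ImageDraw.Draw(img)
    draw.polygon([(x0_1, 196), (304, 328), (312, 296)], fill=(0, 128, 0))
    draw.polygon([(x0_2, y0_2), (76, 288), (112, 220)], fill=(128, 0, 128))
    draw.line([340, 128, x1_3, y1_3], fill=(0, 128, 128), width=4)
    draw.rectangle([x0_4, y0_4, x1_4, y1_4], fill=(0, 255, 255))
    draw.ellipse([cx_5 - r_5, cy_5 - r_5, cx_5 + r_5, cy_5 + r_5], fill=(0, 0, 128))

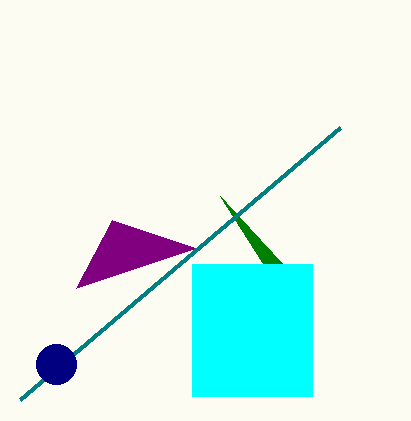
x0_1 = 220, x0_2 = 196, y0_2 = 248, x1_3 = 20, y1_3 = 400, x0_4 = 192, y0_4 = 264, x1_4 = 312, y1_4 = 396, cx_5 = 56, cy_5 = 364, r_5 = 20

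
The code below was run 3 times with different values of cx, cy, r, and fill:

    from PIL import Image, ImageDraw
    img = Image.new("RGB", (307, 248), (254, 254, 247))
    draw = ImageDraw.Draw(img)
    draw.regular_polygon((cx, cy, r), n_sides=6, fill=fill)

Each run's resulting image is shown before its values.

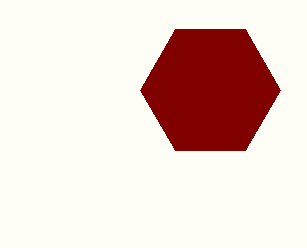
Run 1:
cx = 210
cy = 90
r = 70
fill = 'maroon'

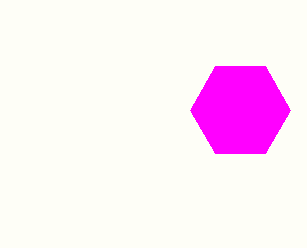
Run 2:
cx = 240
cy = 110
r = 50
fill = 'magenta'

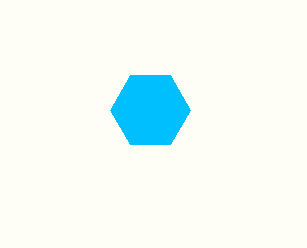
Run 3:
cx = 150; cy = 110; r = 40; fill = 'deepskyblue'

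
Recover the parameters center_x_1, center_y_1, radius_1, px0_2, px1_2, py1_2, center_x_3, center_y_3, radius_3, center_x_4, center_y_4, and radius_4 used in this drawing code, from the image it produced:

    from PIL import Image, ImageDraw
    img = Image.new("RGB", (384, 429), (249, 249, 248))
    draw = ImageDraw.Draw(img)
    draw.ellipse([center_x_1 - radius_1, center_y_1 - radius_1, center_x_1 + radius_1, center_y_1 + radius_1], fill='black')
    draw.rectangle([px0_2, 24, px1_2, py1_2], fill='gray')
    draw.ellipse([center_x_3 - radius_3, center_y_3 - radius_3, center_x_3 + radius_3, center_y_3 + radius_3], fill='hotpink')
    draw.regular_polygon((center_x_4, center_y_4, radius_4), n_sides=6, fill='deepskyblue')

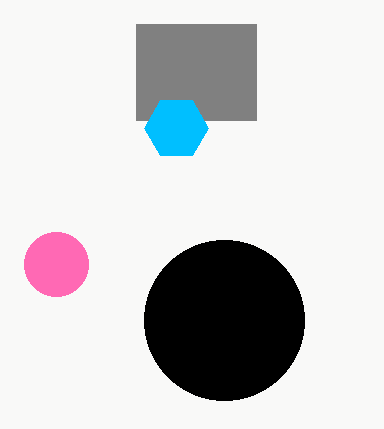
center_x_1 = 224, center_y_1 = 320, radius_1 = 80, px0_2 = 136, px1_2 = 256, py1_2 = 120, center_x_3 = 56, center_y_3 = 264, radius_3 = 32, center_x_4 = 176, center_y_4 = 128, radius_4 = 32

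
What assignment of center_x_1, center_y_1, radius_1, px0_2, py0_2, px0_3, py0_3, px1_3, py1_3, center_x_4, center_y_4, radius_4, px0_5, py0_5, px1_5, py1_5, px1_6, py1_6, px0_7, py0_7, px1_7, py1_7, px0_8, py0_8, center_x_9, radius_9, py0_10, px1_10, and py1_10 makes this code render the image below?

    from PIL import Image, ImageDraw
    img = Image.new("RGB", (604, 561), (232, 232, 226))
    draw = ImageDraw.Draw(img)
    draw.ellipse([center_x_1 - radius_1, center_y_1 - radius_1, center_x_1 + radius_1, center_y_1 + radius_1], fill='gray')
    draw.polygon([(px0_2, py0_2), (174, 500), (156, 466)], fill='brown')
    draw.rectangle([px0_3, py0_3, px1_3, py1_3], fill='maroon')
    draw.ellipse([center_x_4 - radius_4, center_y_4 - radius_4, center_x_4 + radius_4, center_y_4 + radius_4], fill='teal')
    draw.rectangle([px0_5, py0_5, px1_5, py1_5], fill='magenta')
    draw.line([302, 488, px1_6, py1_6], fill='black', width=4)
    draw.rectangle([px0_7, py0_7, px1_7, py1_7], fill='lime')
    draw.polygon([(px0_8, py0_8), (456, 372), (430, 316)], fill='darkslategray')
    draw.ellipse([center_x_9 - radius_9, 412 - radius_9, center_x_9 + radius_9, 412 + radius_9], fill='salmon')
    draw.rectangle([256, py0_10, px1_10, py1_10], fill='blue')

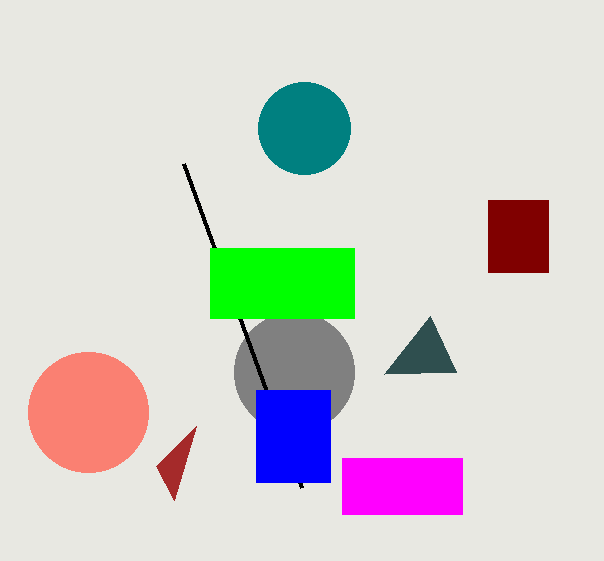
center_x_1 = 294; center_y_1 = 372; radius_1 = 60; px0_2 = 196; py0_2 = 426; px0_3 = 488; py0_3 = 200; px1_3 = 548; py1_3 = 272; center_x_4 = 304; center_y_4 = 128; radius_4 = 46; px0_5 = 342; py0_5 = 458; px1_5 = 462; py1_5 = 514; px1_6 = 184; py1_6 = 164; px0_7 = 210; py0_7 = 248; px1_7 = 354; py1_7 = 318; px0_8 = 384; py0_8 = 374; center_x_9 = 88; radius_9 = 60; py0_10 = 390; px1_10 = 330; py1_10 = 482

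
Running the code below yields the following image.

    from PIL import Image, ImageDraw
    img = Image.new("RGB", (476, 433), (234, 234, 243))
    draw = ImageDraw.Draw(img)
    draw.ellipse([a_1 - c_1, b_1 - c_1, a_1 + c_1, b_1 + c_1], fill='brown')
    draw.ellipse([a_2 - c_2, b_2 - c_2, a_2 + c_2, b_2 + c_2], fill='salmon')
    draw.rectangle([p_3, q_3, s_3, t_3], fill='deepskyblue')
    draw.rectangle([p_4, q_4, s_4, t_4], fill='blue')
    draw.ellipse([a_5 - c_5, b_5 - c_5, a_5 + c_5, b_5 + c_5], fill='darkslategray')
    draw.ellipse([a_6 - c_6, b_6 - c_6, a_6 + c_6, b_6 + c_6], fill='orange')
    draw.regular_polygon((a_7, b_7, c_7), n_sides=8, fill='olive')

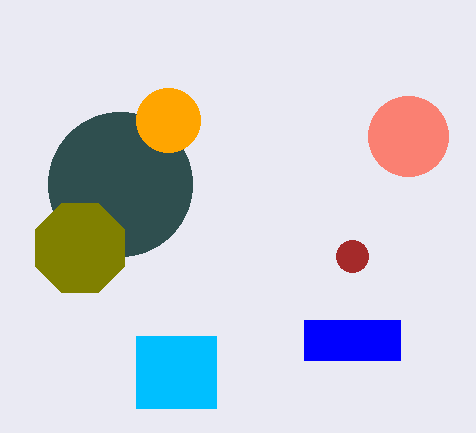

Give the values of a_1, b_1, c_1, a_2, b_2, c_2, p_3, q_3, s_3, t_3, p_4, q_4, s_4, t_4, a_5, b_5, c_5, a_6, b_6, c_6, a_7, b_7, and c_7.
a_1 = 352
b_1 = 256
c_1 = 16
a_2 = 408
b_2 = 136
c_2 = 40
p_3 = 136
q_3 = 336
s_3 = 216
t_3 = 408
p_4 = 304
q_4 = 320
s_4 = 400
t_4 = 360
a_5 = 120
b_5 = 184
c_5 = 72
a_6 = 168
b_6 = 120
c_6 = 32
a_7 = 80
b_7 = 248
c_7 = 48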